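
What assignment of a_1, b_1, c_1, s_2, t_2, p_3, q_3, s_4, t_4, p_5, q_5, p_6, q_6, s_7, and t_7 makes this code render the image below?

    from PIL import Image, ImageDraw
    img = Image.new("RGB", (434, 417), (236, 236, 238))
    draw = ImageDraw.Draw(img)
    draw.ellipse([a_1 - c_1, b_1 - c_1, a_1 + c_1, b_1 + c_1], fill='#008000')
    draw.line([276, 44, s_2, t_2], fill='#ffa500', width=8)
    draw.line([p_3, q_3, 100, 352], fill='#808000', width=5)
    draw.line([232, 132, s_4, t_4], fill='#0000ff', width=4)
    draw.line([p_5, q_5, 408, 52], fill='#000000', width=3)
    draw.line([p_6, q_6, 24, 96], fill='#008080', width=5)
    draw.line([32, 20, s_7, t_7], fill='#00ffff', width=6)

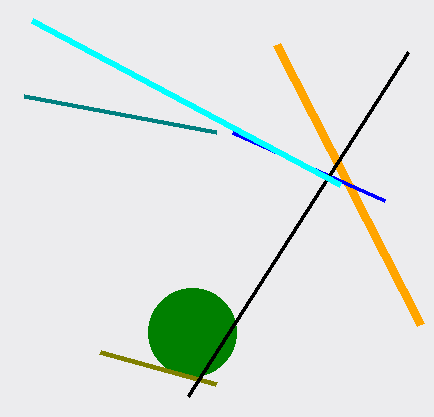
a_1 = 192; b_1 = 332; c_1 = 44; s_2 = 420; t_2 = 324; p_3 = 216; q_3 = 384; s_4 = 384; t_4 = 200; p_5 = 188; q_5 = 396; p_6 = 216; q_6 = 132; s_7 = 340; t_7 = 184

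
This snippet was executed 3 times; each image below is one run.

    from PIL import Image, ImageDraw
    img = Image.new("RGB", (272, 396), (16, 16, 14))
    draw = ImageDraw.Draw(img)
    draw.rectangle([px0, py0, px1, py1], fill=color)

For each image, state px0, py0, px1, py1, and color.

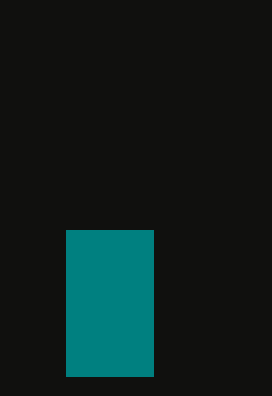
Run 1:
px0 = 66; py0 = 230; px1 = 153; py1 = 376; color = 'teal'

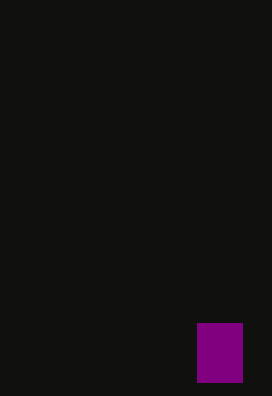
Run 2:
px0 = 197, py0 = 323, px1 = 242, py1 = 382, color = 'purple'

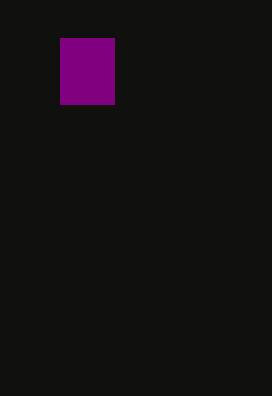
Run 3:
px0 = 60; py0 = 38; px1 = 114; py1 = 104; color = 'purple'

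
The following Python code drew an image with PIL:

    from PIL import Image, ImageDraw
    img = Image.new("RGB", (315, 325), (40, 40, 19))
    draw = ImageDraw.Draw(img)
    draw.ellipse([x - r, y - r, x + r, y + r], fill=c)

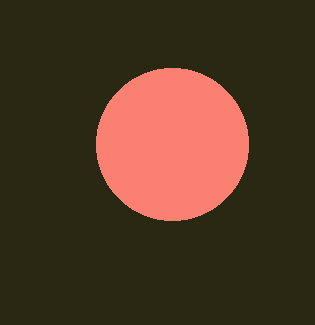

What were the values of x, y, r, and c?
x = 172; y = 144; r = 76; c = 'salmon'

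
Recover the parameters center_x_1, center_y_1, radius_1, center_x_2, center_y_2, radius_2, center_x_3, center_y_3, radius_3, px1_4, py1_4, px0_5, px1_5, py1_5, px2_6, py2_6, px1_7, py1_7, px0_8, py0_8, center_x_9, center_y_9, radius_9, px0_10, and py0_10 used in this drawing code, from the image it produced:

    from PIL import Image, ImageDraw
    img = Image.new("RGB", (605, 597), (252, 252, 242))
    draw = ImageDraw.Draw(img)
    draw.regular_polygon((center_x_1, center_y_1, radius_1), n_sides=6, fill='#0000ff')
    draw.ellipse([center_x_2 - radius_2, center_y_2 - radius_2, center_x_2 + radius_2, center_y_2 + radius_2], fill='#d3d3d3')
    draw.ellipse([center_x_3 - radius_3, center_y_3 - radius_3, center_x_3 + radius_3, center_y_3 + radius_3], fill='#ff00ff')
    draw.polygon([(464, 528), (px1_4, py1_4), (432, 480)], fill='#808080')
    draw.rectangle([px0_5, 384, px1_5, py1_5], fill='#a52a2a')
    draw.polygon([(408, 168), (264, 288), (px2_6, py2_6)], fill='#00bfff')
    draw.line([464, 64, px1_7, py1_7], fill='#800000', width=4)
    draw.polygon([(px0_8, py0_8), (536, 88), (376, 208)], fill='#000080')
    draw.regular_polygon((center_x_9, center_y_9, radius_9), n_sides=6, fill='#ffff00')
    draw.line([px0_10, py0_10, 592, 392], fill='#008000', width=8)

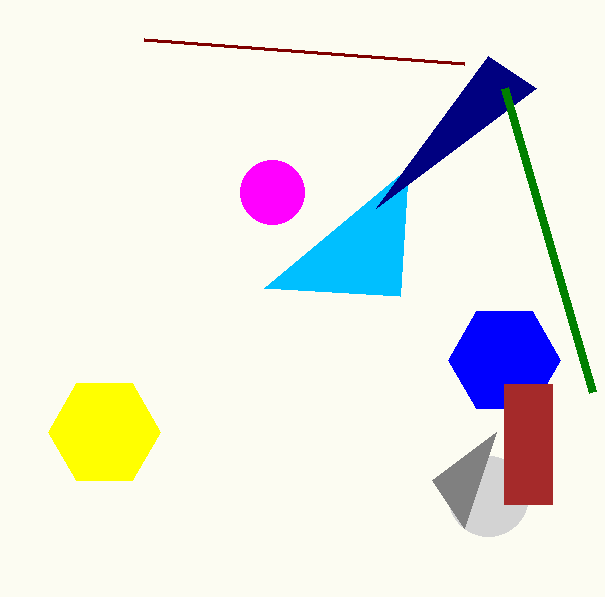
center_x_1 = 504; center_y_1 = 360; radius_1 = 56; center_x_2 = 488; center_y_2 = 496; radius_2 = 40; center_x_3 = 272; center_y_3 = 192; radius_3 = 32; px1_4 = 496; py1_4 = 432; px0_5 = 504; px1_5 = 552; py1_5 = 504; px2_6 = 400; py2_6 = 296; px1_7 = 144; py1_7 = 40; px0_8 = 488; py0_8 = 56; center_x_9 = 104; center_y_9 = 432; radius_9 = 56; px0_10 = 504; py0_10 = 88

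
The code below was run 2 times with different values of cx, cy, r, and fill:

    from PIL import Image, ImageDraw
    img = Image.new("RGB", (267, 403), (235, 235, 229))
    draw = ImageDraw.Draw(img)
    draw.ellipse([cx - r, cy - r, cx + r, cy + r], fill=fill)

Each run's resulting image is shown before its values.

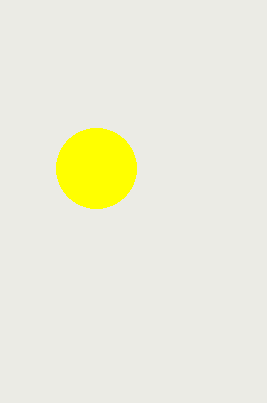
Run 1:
cx = 96, cy = 168, r = 40, fill = 'yellow'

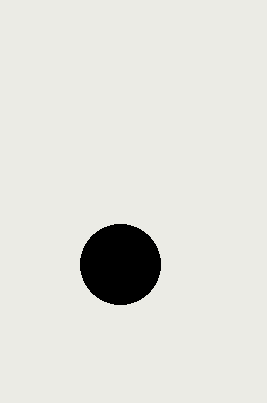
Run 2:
cx = 120, cy = 264, r = 40, fill = 'black'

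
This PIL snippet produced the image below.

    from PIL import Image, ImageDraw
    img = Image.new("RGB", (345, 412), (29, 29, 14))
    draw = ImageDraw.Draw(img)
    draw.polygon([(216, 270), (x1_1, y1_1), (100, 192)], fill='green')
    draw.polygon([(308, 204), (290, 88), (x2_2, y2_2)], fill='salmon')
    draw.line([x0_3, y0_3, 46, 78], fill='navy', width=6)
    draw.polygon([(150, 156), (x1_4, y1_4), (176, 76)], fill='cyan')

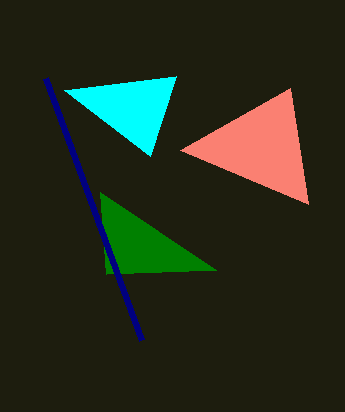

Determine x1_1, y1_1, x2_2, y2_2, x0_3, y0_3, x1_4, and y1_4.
x1_1 = 106
y1_1 = 274
x2_2 = 180
y2_2 = 150
x0_3 = 142
y0_3 = 340
x1_4 = 64
y1_4 = 90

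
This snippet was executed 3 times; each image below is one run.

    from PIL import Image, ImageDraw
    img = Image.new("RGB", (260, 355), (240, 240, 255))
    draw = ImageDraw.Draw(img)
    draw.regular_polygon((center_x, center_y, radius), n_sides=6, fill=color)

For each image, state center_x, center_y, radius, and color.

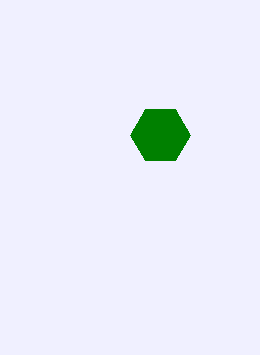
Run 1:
center_x = 160
center_y = 135
radius = 30
color = 'green'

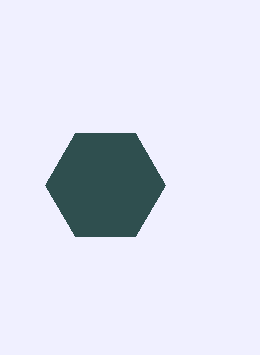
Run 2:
center_x = 105, center_y = 185, radius = 60, color = 'darkslategray'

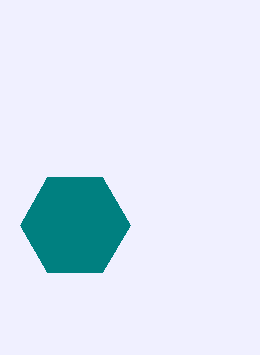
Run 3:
center_x = 75; center_y = 225; radius = 55; color = 'teal'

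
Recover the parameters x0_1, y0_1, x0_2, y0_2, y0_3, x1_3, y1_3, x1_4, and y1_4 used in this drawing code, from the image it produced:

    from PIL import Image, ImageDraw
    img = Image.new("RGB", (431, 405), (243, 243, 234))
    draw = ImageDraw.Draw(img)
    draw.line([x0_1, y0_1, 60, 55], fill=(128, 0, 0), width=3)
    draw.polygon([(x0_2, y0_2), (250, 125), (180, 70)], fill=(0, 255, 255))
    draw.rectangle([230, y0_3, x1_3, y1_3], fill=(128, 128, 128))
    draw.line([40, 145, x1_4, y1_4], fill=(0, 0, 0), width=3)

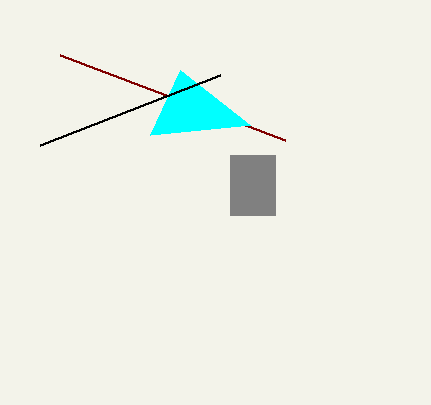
x0_1 = 285
y0_1 = 140
x0_2 = 150
y0_2 = 135
y0_3 = 155
x1_3 = 275
y1_3 = 215
x1_4 = 220
y1_4 = 75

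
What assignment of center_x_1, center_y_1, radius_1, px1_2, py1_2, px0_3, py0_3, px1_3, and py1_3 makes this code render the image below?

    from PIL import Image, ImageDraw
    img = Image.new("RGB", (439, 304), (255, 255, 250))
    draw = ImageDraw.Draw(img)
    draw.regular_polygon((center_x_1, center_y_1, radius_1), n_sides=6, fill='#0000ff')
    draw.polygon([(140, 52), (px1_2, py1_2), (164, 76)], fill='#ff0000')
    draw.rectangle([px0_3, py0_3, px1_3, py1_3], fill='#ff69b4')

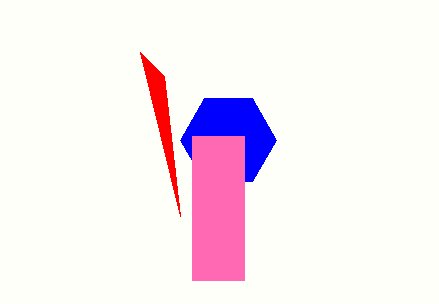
center_x_1 = 228
center_y_1 = 140
radius_1 = 48
px1_2 = 180
py1_2 = 216
px0_3 = 192
py0_3 = 136
px1_3 = 244
py1_3 = 280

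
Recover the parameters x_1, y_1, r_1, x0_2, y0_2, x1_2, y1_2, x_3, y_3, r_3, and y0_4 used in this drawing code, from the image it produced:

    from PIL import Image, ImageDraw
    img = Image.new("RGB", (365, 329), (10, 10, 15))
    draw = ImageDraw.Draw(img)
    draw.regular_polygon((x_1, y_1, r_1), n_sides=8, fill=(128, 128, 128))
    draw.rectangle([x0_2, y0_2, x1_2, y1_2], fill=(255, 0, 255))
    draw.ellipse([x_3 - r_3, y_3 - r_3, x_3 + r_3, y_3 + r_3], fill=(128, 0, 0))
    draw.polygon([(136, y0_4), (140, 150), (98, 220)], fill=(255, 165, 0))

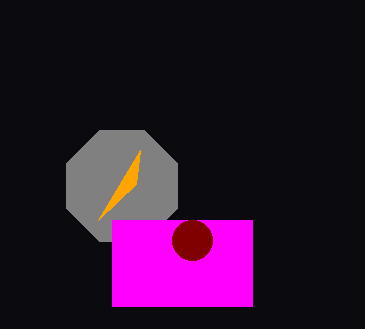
x_1 = 122, y_1 = 186, r_1 = 60, x0_2 = 112, y0_2 = 220, x1_2 = 252, y1_2 = 306, x_3 = 192, y_3 = 240, r_3 = 20, y0_4 = 184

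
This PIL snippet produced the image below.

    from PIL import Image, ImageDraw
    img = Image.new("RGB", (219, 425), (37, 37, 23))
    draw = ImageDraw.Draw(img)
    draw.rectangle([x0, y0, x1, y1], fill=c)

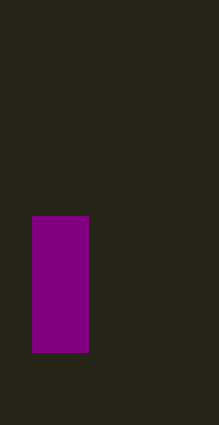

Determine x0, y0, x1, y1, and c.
x0 = 32; y0 = 216; x1 = 88; y1 = 352; c = 'purple'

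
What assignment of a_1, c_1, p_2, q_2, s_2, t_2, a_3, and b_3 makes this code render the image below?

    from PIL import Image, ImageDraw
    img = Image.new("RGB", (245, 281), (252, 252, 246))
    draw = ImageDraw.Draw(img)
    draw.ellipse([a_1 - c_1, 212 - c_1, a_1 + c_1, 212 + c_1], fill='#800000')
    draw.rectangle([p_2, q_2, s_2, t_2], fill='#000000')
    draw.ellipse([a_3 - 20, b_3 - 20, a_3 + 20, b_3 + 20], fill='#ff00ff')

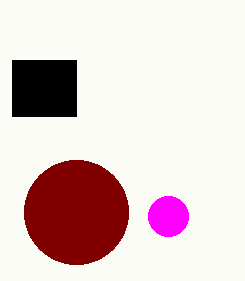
a_1 = 76; c_1 = 52; p_2 = 12; q_2 = 60; s_2 = 76; t_2 = 116; a_3 = 168; b_3 = 216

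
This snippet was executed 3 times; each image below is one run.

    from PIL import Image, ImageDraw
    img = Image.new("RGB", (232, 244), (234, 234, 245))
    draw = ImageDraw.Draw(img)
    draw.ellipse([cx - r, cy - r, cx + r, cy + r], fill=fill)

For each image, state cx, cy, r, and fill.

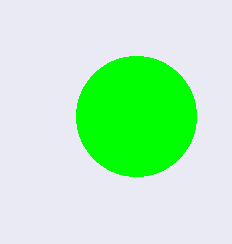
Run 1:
cx = 136, cy = 116, r = 60, fill = 'lime'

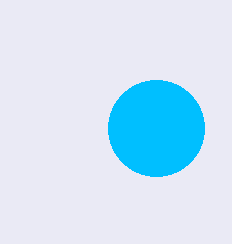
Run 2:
cx = 156
cy = 128
r = 48
fill = 'deepskyblue'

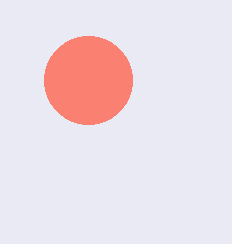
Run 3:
cx = 88; cy = 80; r = 44; fill = 'salmon'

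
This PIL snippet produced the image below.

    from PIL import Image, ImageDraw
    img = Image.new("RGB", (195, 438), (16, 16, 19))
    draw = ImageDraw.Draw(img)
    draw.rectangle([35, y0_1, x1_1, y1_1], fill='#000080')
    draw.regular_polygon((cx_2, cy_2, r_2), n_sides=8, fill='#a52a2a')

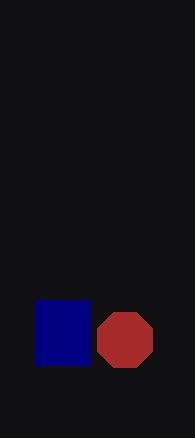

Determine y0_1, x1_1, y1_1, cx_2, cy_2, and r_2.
y0_1 = 300, x1_1 = 90, y1_1 = 365, cx_2 = 125, cy_2 = 340, r_2 = 30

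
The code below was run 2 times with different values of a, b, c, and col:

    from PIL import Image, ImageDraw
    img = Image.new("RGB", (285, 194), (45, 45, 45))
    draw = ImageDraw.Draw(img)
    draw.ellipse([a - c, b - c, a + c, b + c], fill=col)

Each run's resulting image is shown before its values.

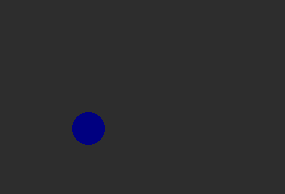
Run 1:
a = 88, b = 128, c = 16, col = 'navy'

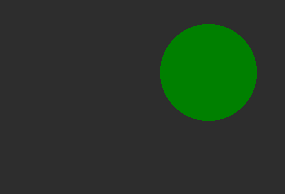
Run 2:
a = 208
b = 72
c = 48
col = 'green'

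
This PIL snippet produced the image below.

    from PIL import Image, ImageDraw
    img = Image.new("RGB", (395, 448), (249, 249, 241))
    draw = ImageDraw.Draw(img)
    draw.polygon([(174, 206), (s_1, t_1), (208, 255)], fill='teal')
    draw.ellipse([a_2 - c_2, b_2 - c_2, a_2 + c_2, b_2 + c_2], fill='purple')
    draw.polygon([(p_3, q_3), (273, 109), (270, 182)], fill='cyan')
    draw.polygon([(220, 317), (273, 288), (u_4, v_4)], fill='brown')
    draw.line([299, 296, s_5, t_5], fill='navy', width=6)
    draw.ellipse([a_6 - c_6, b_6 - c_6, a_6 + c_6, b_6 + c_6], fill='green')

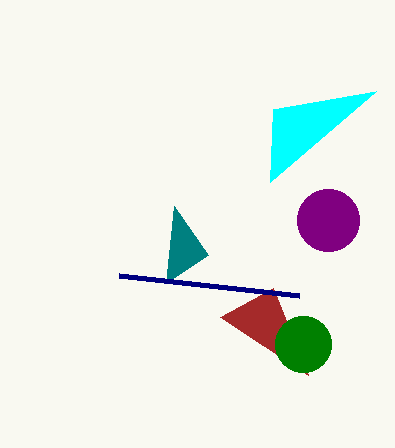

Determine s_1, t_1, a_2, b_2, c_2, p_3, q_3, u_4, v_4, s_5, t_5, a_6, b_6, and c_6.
s_1 = 166
t_1 = 283
a_2 = 328
b_2 = 220
c_2 = 31
p_3 = 376
q_3 = 91
u_4 = 308
v_4 = 375
s_5 = 119
t_5 = 276
a_6 = 303
b_6 = 344
c_6 = 28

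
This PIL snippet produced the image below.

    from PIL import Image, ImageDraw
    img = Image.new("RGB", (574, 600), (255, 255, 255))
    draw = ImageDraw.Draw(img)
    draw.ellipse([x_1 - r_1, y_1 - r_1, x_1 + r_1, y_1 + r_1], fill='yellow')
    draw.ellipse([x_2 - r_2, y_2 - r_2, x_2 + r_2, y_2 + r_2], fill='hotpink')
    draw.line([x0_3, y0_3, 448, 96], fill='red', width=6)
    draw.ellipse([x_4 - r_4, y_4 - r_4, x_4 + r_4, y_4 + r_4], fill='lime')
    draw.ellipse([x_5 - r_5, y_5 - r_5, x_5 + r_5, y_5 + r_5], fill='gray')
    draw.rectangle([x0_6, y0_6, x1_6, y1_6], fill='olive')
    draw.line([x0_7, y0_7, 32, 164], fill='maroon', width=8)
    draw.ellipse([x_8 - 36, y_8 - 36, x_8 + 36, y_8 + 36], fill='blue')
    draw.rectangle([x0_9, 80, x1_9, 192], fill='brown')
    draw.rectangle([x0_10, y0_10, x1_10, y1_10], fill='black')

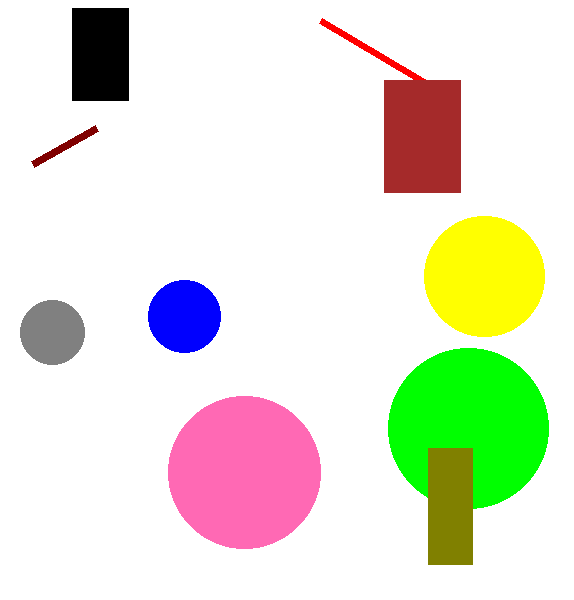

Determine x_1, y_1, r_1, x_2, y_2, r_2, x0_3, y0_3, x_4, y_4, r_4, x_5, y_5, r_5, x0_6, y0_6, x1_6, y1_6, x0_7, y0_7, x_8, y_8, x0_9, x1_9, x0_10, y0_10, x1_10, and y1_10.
x_1 = 484; y_1 = 276; r_1 = 60; x_2 = 244; y_2 = 472; r_2 = 76; x0_3 = 320; y0_3 = 20; x_4 = 468; y_4 = 428; r_4 = 80; x_5 = 52; y_5 = 332; r_5 = 32; x0_6 = 428; y0_6 = 448; x1_6 = 472; y1_6 = 564; x0_7 = 96; y0_7 = 128; x_8 = 184; y_8 = 316; x0_9 = 384; x1_9 = 460; x0_10 = 72; y0_10 = 8; x1_10 = 128; y1_10 = 100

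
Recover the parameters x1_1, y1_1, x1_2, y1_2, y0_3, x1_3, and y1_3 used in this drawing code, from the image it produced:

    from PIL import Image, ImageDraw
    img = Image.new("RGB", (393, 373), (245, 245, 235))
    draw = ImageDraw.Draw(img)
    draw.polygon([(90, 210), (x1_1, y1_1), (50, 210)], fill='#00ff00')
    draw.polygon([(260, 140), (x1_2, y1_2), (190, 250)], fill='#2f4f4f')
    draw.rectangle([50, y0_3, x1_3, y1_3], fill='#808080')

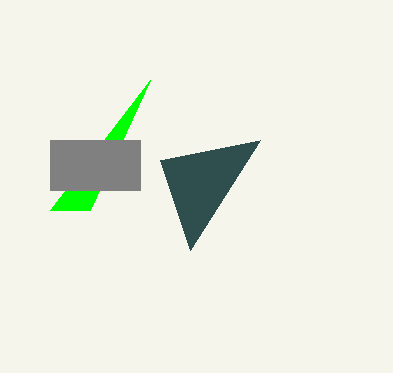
x1_1 = 150; y1_1 = 80; x1_2 = 160; y1_2 = 160; y0_3 = 140; x1_3 = 140; y1_3 = 190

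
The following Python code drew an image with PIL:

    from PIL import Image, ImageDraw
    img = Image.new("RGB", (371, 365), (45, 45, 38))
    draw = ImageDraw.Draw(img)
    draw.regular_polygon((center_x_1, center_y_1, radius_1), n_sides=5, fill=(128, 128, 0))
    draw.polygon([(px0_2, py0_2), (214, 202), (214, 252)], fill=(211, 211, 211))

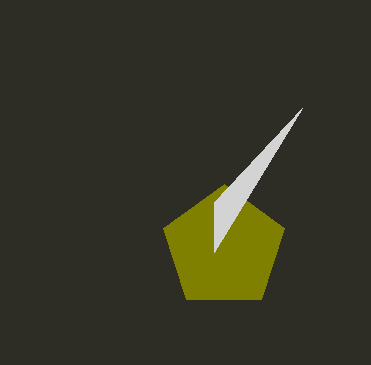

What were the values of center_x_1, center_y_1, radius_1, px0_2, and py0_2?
center_x_1 = 224, center_y_1 = 248, radius_1 = 64, px0_2 = 302, py0_2 = 108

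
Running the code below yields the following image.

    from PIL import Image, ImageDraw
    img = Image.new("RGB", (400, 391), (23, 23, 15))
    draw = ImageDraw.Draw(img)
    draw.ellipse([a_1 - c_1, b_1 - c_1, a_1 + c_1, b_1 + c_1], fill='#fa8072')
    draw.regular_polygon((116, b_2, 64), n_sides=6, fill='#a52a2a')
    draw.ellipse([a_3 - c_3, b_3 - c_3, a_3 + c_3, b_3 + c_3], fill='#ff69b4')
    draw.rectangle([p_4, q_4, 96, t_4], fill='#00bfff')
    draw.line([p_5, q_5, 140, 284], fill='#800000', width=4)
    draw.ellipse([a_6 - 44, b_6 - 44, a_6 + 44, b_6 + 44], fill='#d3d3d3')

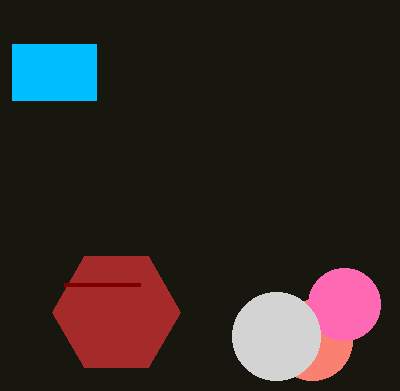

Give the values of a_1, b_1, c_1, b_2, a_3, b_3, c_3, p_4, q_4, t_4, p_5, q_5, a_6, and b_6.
a_1 = 312, b_1 = 340, c_1 = 40, b_2 = 312, a_3 = 344, b_3 = 304, c_3 = 36, p_4 = 12, q_4 = 44, t_4 = 100, p_5 = 64, q_5 = 284, a_6 = 276, b_6 = 336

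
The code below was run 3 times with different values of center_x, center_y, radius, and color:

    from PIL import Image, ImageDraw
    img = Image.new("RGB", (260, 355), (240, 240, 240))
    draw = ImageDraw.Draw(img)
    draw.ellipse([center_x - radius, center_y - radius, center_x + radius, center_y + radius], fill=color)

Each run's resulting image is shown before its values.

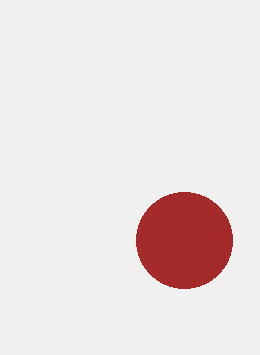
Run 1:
center_x = 184
center_y = 240
radius = 48
color = 'brown'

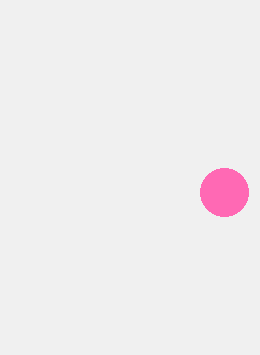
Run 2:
center_x = 224, center_y = 192, radius = 24, color = 'hotpink'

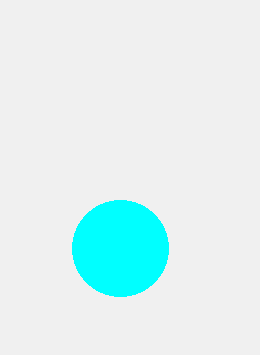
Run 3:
center_x = 120, center_y = 248, radius = 48, color = 'cyan'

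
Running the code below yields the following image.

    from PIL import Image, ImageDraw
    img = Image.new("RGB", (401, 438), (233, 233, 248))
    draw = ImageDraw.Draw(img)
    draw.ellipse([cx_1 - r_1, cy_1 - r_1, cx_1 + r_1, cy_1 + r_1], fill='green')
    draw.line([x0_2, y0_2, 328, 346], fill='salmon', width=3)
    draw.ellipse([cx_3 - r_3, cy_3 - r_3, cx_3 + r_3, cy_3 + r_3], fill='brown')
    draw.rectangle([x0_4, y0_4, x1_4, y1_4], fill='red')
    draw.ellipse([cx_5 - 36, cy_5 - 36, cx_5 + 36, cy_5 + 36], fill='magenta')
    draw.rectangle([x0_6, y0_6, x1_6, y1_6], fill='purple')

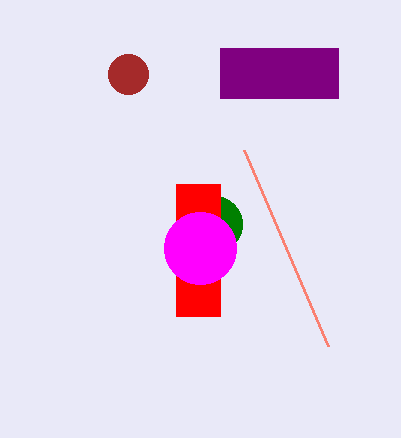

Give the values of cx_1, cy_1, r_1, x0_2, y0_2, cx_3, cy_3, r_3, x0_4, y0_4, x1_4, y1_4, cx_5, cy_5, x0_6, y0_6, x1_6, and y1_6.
cx_1 = 214
cy_1 = 224
r_1 = 28
x0_2 = 244
y0_2 = 150
cx_3 = 128
cy_3 = 74
r_3 = 20
x0_4 = 176
y0_4 = 184
x1_4 = 220
y1_4 = 316
cx_5 = 200
cy_5 = 248
x0_6 = 220
y0_6 = 48
x1_6 = 338
y1_6 = 98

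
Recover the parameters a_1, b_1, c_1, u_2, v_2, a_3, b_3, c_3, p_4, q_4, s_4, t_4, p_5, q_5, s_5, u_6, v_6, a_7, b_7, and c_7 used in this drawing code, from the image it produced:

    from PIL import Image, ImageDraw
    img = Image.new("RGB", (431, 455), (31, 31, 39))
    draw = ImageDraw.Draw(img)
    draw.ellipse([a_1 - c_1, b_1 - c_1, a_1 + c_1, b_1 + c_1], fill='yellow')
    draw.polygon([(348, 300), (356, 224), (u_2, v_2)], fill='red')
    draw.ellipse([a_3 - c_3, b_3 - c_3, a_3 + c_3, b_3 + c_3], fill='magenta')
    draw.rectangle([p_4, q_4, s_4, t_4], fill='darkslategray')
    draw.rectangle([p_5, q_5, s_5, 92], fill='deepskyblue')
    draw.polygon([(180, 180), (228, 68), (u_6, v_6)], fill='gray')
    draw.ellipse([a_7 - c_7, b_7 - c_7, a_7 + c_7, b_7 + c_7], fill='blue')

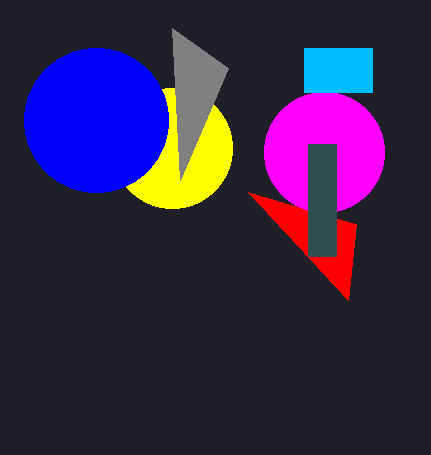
a_1 = 172
b_1 = 148
c_1 = 60
u_2 = 248
v_2 = 192
a_3 = 324
b_3 = 152
c_3 = 60
p_4 = 308
q_4 = 144
s_4 = 336
t_4 = 256
p_5 = 304
q_5 = 48
s_5 = 372
u_6 = 172
v_6 = 28
a_7 = 96
b_7 = 120
c_7 = 72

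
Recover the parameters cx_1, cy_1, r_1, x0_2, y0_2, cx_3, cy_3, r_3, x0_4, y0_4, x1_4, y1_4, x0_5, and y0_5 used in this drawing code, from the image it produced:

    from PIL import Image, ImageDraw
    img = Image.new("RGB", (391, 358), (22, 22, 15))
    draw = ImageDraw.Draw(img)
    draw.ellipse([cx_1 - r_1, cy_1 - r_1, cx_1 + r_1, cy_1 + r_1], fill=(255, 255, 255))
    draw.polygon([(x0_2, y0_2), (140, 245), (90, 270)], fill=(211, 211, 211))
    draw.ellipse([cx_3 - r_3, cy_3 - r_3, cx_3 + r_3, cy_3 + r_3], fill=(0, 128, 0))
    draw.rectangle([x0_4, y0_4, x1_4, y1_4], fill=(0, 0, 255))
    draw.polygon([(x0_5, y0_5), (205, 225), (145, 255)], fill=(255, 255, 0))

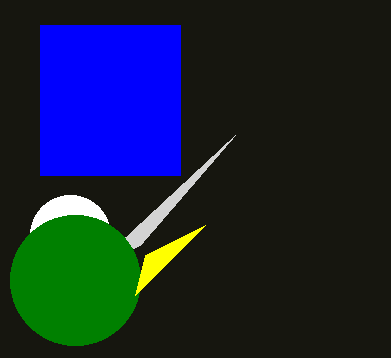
cx_1 = 70, cy_1 = 235, r_1 = 40, x0_2 = 235, y0_2 = 135, cx_3 = 75, cy_3 = 280, r_3 = 65, x0_4 = 40, y0_4 = 25, x1_4 = 180, y1_4 = 175, x0_5 = 135, y0_5 = 295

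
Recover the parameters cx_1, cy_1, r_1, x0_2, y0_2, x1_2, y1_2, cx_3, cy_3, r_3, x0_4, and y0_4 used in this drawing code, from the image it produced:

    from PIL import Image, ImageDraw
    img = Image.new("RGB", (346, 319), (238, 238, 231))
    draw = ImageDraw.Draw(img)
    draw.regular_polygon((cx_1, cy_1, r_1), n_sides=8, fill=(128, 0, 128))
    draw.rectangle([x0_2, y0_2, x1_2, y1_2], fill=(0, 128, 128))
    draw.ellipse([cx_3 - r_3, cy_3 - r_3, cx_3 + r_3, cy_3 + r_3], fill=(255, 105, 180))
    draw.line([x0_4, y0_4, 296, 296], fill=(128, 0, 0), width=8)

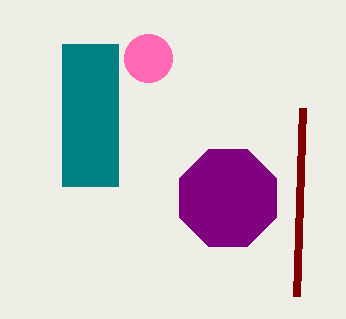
cx_1 = 228; cy_1 = 198; r_1 = 52; x0_2 = 62; y0_2 = 44; x1_2 = 118; y1_2 = 186; cx_3 = 148; cy_3 = 58; r_3 = 24; x0_4 = 302; y0_4 = 108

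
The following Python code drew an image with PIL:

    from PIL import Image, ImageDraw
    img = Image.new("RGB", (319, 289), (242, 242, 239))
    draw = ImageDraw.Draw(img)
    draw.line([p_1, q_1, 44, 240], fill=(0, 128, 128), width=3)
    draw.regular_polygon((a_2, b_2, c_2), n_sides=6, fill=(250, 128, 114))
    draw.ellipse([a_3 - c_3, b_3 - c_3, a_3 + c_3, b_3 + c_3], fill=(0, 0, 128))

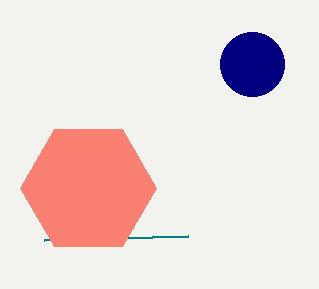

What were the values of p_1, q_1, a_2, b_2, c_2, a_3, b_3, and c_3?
p_1 = 188, q_1 = 236, a_2 = 88, b_2 = 188, c_2 = 68, a_3 = 252, b_3 = 64, c_3 = 32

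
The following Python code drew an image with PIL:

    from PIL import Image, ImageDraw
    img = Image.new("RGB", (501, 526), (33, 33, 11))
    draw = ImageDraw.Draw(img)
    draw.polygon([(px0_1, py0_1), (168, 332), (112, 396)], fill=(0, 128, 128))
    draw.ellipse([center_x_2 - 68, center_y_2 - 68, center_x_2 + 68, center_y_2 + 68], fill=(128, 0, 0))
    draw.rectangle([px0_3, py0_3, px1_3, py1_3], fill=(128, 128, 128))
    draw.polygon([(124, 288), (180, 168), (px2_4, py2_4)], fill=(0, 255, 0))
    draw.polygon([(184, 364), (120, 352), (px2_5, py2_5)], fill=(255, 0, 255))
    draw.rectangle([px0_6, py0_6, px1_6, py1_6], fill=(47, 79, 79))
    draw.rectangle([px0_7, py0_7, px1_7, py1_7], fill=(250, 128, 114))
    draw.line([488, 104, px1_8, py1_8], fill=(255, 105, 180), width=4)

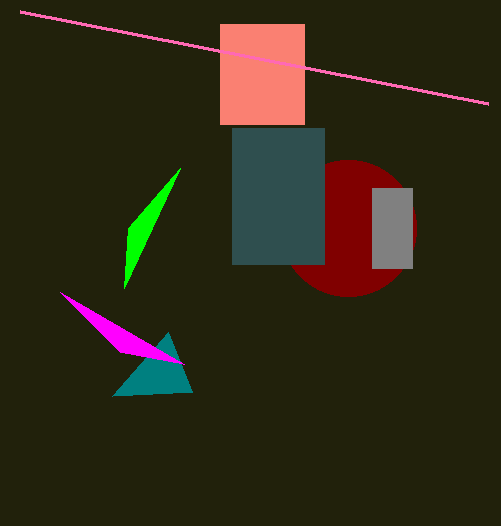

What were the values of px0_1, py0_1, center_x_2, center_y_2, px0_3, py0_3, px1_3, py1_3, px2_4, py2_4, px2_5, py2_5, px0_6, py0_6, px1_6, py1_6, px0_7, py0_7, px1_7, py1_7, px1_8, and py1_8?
px0_1 = 192
py0_1 = 392
center_x_2 = 348
center_y_2 = 228
px0_3 = 372
py0_3 = 188
px1_3 = 412
py1_3 = 268
px2_4 = 128
py2_4 = 228
px2_5 = 60
py2_5 = 292
px0_6 = 232
py0_6 = 128
px1_6 = 324
py1_6 = 264
px0_7 = 220
py0_7 = 24
px1_7 = 304
py1_7 = 124
px1_8 = 20
py1_8 = 12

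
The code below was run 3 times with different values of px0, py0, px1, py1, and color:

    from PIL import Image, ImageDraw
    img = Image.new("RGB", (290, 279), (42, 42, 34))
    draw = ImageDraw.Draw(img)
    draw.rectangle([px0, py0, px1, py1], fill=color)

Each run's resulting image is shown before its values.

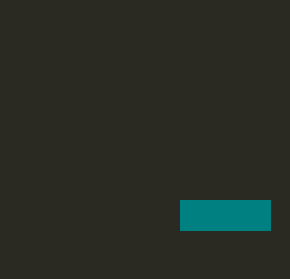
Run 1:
px0 = 180, py0 = 200, px1 = 270, py1 = 230, color = 'teal'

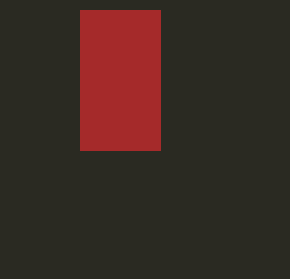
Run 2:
px0 = 80
py0 = 10
px1 = 160
py1 = 150
color = 'brown'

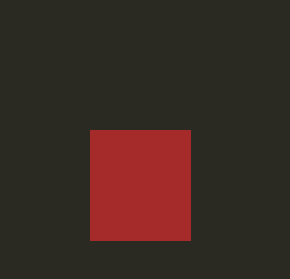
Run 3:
px0 = 90
py0 = 130
px1 = 190
py1 = 240
color = 'brown'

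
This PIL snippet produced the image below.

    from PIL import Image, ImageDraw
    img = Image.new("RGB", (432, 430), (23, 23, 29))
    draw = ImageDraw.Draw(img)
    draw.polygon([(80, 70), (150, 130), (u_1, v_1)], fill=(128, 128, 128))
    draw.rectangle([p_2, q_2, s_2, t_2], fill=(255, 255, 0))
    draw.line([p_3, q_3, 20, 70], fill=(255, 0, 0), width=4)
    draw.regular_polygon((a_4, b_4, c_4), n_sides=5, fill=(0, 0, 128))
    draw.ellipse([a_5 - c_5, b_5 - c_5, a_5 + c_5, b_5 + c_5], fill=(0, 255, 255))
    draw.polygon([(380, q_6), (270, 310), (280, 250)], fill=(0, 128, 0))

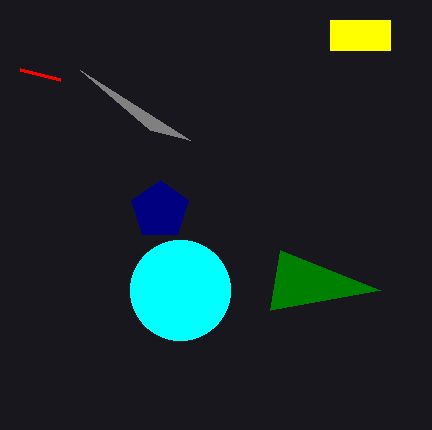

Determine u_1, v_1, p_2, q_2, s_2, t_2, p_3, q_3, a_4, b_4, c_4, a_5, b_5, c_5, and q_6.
u_1 = 190; v_1 = 140; p_2 = 330; q_2 = 20; s_2 = 390; t_2 = 50; p_3 = 60; q_3 = 80; a_4 = 160; b_4 = 210; c_4 = 30; a_5 = 180; b_5 = 290; c_5 = 50; q_6 = 290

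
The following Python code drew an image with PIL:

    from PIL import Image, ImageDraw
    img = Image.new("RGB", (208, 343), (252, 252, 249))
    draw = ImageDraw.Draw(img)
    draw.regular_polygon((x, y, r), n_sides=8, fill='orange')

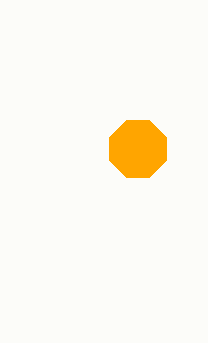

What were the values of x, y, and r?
x = 138, y = 149, r = 31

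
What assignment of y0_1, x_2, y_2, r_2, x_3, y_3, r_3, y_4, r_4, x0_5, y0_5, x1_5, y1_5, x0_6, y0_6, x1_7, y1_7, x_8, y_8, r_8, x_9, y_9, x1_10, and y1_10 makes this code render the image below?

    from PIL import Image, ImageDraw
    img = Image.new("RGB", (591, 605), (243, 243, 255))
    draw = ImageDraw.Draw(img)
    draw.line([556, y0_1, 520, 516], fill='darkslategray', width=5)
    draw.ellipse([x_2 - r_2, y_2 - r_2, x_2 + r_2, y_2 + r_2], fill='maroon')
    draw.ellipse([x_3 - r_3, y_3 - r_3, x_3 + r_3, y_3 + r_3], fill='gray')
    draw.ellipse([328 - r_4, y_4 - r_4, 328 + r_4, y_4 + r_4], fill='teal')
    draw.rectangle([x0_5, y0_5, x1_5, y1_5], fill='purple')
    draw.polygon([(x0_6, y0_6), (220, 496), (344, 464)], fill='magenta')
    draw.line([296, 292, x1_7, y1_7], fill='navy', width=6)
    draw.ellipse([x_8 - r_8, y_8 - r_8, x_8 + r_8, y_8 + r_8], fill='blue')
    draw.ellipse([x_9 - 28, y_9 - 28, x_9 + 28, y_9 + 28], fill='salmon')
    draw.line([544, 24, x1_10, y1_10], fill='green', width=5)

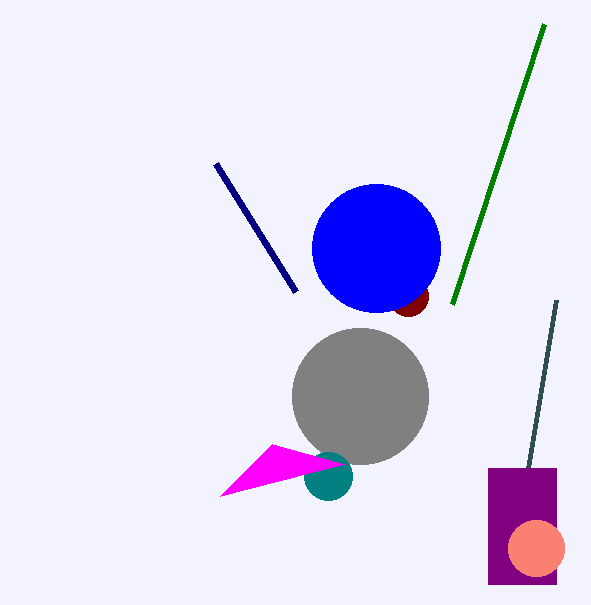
y0_1 = 300, x_2 = 408, y_2 = 296, r_2 = 20, x_3 = 360, y_3 = 396, r_3 = 68, y_4 = 476, r_4 = 24, x0_5 = 488, y0_5 = 468, x1_5 = 556, y1_5 = 584, x0_6 = 272, y0_6 = 444, x1_7 = 216, y1_7 = 164, x_8 = 376, y_8 = 248, r_8 = 64, x_9 = 536, y_9 = 548, x1_10 = 452, y1_10 = 304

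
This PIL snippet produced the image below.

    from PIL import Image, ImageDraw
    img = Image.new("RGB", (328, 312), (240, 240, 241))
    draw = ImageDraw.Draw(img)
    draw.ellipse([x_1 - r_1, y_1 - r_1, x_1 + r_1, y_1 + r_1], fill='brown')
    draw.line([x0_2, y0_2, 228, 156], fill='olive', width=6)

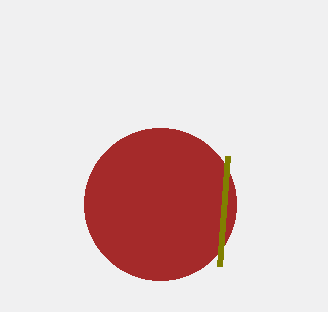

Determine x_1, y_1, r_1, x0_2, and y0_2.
x_1 = 160; y_1 = 204; r_1 = 76; x0_2 = 220; y0_2 = 266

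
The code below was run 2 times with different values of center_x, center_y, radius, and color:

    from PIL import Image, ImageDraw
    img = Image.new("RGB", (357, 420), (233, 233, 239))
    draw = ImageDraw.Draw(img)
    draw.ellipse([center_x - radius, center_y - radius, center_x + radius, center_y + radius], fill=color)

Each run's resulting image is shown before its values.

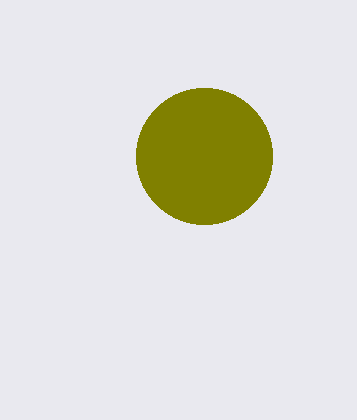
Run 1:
center_x = 204
center_y = 156
radius = 68
color = 'olive'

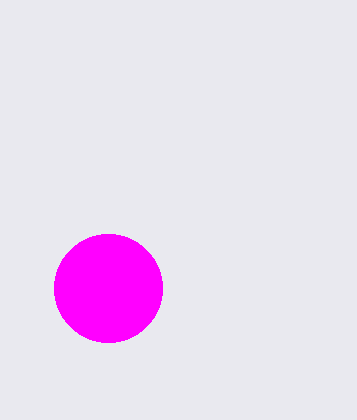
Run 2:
center_x = 108
center_y = 288
radius = 54
color = 'magenta'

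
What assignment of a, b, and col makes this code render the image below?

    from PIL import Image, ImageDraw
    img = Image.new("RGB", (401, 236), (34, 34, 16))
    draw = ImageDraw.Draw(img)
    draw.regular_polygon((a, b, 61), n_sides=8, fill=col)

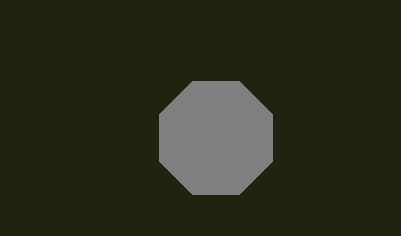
a = 216
b = 138
col = 'gray'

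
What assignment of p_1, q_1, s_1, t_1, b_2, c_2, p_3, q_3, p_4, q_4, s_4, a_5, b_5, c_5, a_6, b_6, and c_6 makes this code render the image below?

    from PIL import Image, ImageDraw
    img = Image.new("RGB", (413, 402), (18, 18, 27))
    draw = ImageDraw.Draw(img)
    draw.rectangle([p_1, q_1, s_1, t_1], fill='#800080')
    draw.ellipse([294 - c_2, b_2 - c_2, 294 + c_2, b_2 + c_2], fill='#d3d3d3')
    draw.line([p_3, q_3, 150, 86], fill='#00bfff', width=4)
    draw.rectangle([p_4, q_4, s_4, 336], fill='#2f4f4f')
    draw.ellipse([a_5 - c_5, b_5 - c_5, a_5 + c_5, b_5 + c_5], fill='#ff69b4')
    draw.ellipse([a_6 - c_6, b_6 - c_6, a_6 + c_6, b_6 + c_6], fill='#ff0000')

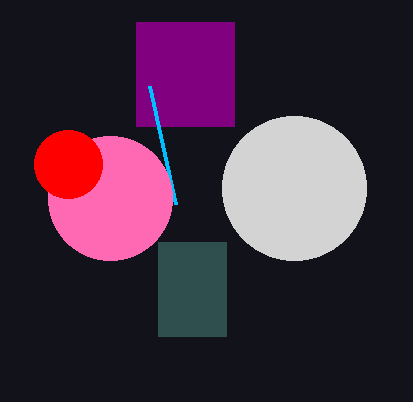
p_1 = 136, q_1 = 22, s_1 = 234, t_1 = 126, b_2 = 188, c_2 = 72, p_3 = 176, q_3 = 204, p_4 = 158, q_4 = 242, s_4 = 226, a_5 = 110, b_5 = 198, c_5 = 62, a_6 = 68, b_6 = 164, c_6 = 34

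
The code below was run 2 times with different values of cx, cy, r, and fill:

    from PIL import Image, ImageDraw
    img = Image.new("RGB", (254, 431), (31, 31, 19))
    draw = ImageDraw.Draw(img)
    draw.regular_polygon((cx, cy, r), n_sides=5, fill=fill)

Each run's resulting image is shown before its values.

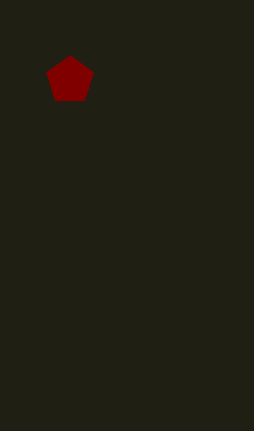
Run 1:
cx = 70
cy = 80
r = 25
fill = 'maroon'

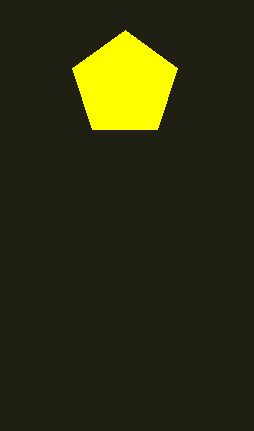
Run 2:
cx = 125
cy = 85
r = 55
fill = 'yellow'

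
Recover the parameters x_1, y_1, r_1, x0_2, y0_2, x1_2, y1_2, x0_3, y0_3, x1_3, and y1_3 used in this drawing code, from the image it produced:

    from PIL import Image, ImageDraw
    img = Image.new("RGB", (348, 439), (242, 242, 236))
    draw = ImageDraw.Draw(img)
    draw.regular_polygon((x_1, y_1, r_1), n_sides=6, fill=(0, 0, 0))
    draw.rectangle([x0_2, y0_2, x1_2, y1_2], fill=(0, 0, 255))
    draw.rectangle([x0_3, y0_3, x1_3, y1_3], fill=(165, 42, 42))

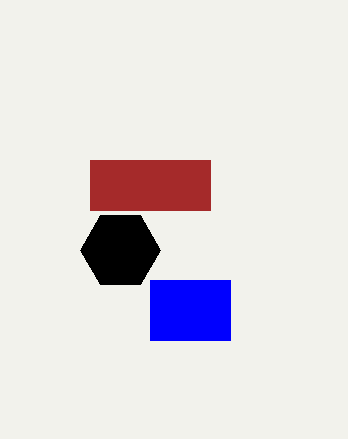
x_1 = 120; y_1 = 250; r_1 = 40; x0_2 = 150; y0_2 = 280; x1_2 = 230; y1_2 = 340; x0_3 = 90; y0_3 = 160; x1_3 = 210; y1_3 = 210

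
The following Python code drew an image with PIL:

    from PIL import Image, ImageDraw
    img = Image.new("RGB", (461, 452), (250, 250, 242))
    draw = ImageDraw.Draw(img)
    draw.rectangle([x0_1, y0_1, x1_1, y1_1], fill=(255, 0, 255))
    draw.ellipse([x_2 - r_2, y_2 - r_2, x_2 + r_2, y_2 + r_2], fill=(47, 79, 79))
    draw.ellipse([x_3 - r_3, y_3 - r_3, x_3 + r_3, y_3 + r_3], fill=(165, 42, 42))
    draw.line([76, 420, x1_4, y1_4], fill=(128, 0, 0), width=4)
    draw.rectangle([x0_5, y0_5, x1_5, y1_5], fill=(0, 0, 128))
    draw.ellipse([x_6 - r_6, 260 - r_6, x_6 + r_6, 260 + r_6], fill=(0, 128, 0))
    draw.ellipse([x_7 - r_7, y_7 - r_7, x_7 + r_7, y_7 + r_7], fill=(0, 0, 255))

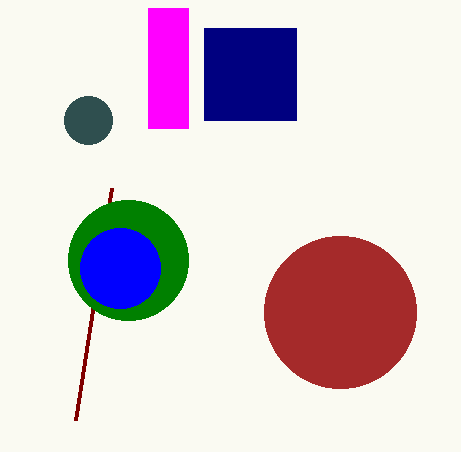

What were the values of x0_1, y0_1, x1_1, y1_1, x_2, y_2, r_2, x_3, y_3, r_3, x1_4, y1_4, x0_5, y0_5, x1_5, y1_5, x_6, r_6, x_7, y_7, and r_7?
x0_1 = 148; y0_1 = 8; x1_1 = 188; y1_1 = 128; x_2 = 88; y_2 = 120; r_2 = 24; x_3 = 340; y_3 = 312; r_3 = 76; x1_4 = 112; y1_4 = 188; x0_5 = 204; y0_5 = 28; x1_5 = 296; y1_5 = 120; x_6 = 128; r_6 = 60; x_7 = 120; y_7 = 268; r_7 = 40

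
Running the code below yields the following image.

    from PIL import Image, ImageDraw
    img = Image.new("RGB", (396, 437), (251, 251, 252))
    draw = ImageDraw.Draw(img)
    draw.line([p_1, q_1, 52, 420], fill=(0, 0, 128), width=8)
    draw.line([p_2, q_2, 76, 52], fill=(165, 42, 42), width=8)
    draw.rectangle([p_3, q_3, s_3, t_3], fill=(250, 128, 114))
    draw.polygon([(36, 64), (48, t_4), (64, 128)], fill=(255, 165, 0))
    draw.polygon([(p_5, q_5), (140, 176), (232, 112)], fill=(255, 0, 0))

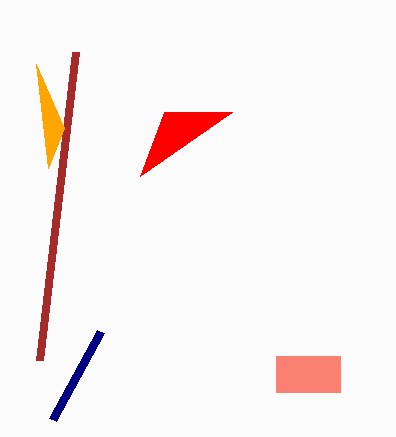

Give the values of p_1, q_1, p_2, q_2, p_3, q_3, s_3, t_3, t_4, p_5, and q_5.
p_1 = 100; q_1 = 332; p_2 = 40; q_2 = 360; p_3 = 276; q_3 = 356; s_3 = 340; t_3 = 392; t_4 = 168; p_5 = 164; q_5 = 112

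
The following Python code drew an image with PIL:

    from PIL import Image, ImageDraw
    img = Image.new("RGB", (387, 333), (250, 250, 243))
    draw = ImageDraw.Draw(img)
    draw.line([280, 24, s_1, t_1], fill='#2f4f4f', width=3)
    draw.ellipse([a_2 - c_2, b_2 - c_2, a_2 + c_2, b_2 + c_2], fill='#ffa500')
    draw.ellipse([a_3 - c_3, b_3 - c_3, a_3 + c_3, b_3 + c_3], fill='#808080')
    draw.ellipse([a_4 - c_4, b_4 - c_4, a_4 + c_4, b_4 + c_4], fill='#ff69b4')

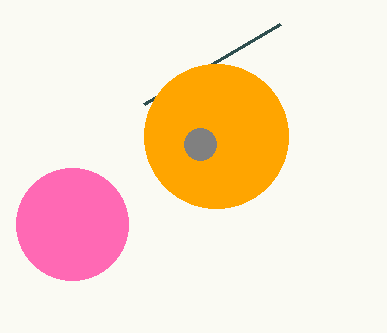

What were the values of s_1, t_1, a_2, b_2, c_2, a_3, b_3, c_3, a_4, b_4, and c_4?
s_1 = 144
t_1 = 104
a_2 = 216
b_2 = 136
c_2 = 72
a_3 = 200
b_3 = 144
c_3 = 16
a_4 = 72
b_4 = 224
c_4 = 56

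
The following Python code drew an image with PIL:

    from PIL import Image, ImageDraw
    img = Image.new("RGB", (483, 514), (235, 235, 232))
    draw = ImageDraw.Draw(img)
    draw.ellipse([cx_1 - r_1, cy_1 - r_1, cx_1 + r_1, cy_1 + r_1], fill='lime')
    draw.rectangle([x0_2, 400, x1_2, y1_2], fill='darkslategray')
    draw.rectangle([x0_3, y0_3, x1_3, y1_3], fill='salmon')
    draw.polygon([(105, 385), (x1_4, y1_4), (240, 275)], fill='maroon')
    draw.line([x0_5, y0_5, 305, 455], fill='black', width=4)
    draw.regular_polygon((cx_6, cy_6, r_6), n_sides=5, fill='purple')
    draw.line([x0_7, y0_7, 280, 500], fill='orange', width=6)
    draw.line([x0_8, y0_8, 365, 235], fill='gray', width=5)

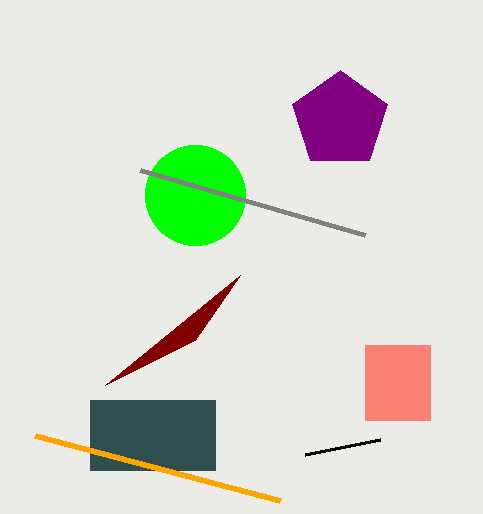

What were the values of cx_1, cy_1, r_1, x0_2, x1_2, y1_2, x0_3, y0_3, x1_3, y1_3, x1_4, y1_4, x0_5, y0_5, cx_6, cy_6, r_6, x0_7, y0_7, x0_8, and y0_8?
cx_1 = 195, cy_1 = 195, r_1 = 50, x0_2 = 90, x1_2 = 215, y1_2 = 470, x0_3 = 365, y0_3 = 345, x1_3 = 430, y1_3 = 420, x1_4 = 195, y1_4 = 340, x0_5 = 380, y0_5 = 440, cx_6 = 340, cy_6 = 120, r_6 = 50, x0_7 = 35, y0_7 = 435, x0_8 = 140, y0_8 = 170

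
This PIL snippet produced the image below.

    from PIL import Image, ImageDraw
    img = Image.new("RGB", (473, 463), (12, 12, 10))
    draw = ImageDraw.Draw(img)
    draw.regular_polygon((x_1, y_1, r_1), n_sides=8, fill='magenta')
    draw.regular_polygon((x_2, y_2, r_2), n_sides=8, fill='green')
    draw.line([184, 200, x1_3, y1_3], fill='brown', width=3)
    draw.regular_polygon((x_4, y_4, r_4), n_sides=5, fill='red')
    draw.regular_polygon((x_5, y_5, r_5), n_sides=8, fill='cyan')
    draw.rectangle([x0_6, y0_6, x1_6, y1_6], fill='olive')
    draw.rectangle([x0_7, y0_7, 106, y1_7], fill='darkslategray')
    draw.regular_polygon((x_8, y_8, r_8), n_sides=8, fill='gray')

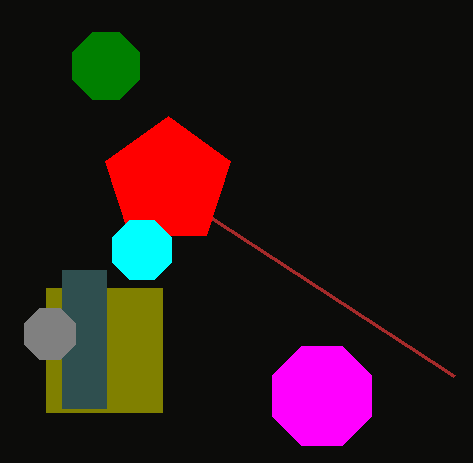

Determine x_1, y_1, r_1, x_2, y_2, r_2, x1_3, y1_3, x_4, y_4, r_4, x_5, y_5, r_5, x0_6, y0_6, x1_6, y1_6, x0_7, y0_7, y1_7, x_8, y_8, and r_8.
x_1 = 322; y_1 = 396; r_1 = 54; x_2 = 106; y_2 = 66; r_2 = 36; x1_3 = 454; y1_3 = 376; x_4 = 168; y_4 = 182; r_4 = 66; x_5 = 142; y_5 = 250; r_5 = 32; x0_6 = 46; y0_6 = 288; x1_6 = 162; y1_6 = 412; x0_7 = 62; y0_7 = 270; y1_7 = 408; x_8 = 50; y_8 = 334; r_8 = 28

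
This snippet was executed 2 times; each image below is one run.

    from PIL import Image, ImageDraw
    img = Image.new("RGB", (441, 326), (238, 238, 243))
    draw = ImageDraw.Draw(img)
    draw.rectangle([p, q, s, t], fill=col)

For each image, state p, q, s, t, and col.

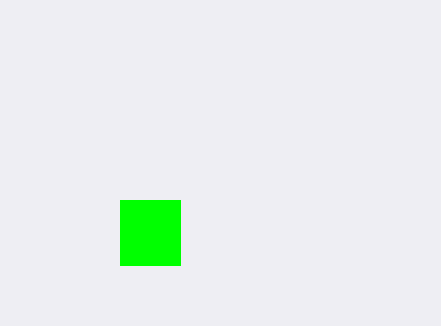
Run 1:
p = 120, q = 200, s = 180, t = 265, col = 'lime'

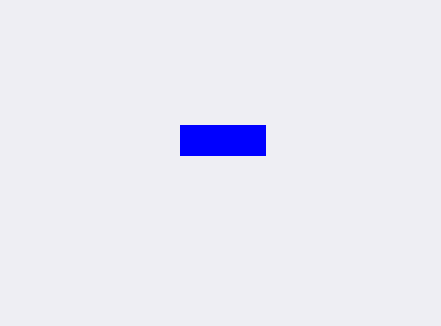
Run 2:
p = 180; q = 125; s = 265; t = 155; col = 'blue'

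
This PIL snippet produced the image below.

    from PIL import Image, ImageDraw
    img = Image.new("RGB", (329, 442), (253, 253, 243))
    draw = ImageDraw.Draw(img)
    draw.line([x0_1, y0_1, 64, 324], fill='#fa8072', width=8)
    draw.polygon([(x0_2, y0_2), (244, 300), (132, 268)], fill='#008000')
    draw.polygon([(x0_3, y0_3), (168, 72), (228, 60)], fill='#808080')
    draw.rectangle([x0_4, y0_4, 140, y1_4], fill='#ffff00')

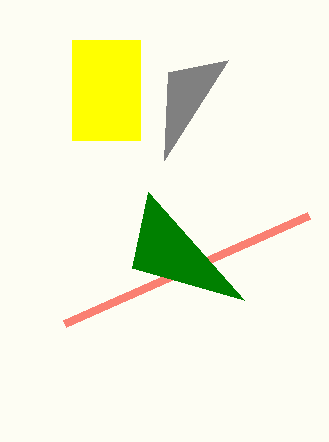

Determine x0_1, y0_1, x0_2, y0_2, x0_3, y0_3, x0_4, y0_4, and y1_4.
x0_1 = 308; y0_1 = 216; x0_2 = 148; y0_2 = 192; x0_3 = 164; y0_3 = 160; x0_4 = 72; y0_4 = 40; y1_4 = 140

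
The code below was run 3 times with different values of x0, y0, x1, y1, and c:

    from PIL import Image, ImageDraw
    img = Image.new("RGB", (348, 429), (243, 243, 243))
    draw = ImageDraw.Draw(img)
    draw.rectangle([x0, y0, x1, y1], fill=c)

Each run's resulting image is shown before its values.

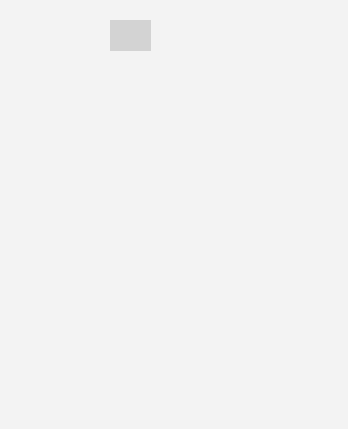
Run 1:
x0 = 110, y0 = 20, x1 = 150, y1 = 50, c = 'lightgray'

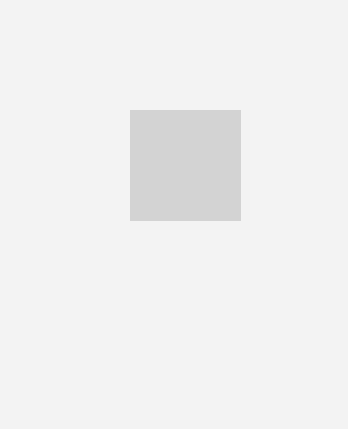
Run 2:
x0 = 130; y0 = 110; x1 = 240; y1 = 220; c = 'lightgray'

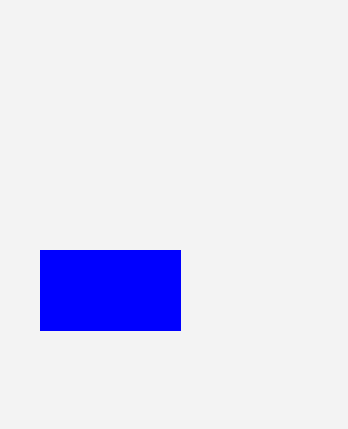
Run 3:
x0 = 40; y0 = 250; x1 = 180; y1 = 330; c = 'blue'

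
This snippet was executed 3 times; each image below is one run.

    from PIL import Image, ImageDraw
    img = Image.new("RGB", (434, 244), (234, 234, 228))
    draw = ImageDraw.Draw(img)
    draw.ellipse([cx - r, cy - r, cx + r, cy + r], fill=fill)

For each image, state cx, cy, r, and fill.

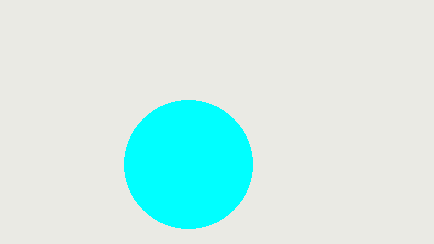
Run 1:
cx = 188
cy = 164
r = 64
fill = 'cyan'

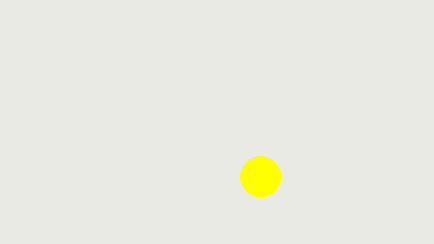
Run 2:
cx = 260; cy = 176; r = 20; fill = 'yellow'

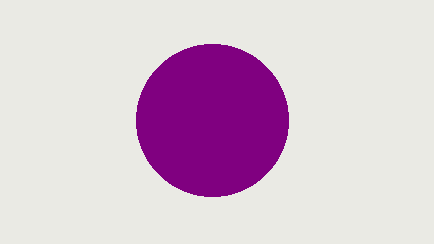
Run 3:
cx = 212; cy = 120; r = 76; fill = 'purple'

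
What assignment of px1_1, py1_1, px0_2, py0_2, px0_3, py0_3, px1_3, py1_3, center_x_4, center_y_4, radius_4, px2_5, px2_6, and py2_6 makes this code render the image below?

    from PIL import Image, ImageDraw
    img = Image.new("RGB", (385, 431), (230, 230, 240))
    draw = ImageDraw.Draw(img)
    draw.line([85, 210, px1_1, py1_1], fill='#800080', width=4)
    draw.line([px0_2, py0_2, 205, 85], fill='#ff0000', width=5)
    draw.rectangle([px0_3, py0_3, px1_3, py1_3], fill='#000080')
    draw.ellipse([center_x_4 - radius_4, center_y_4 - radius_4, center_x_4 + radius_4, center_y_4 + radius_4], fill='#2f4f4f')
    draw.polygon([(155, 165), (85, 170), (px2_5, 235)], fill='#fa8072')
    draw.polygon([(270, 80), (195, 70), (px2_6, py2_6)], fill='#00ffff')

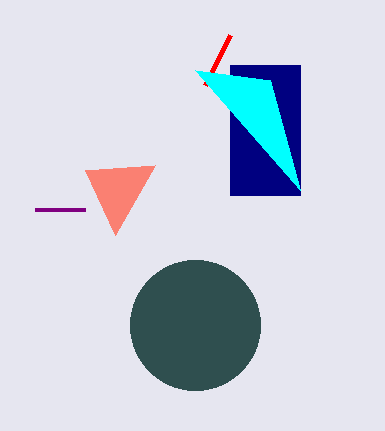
px1_1 = 35
py1_1 = 210
px0_2 = 230
py0_2 = 35
px0_3 = 230
py0_3 = 65
px1_3 = 300
py1_3 = 195
center_x_4 = 195
center_y_4 = 325
radius_4 = 65
px2_5 = 115
px2_6 = 300
py2_6 = 190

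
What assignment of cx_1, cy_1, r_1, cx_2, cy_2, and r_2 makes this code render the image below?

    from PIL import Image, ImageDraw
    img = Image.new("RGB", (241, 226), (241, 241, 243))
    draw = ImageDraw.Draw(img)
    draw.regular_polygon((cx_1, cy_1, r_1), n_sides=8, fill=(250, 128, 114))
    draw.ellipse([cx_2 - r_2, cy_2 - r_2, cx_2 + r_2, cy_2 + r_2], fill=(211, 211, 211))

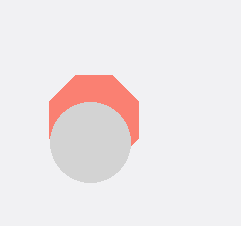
cx_1 = 94; cy_1 = 120; r_1 = 48; cx_2 = 90; cy_2 = 142; r_2 = 40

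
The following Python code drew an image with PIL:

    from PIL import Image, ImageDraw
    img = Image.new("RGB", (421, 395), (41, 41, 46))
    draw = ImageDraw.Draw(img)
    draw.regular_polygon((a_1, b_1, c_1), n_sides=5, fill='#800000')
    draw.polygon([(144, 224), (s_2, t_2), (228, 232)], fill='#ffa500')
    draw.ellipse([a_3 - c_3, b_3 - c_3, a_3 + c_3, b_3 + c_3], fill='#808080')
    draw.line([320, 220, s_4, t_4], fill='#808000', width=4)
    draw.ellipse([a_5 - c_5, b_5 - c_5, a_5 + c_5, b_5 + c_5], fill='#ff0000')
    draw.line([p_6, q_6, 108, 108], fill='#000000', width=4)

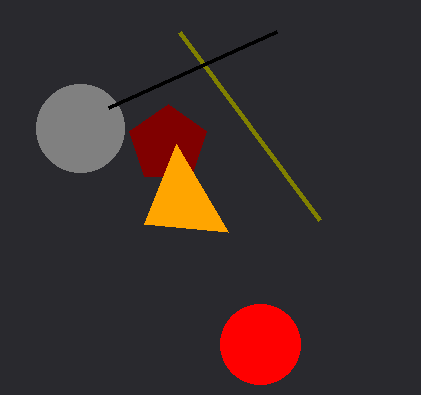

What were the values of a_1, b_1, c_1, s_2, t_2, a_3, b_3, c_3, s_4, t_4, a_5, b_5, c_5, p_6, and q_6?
a_1 = 168; b_1 = 144; c_1 = 40; s_2 = 176; t_2 = 144; a_3 = 80; b_3 = 128; c_3 = 44; s_4 = 180; t_4 = 32; a_5 = 260; b_5 = 344; c_5 = 40; p_6 = 276; q_6 = 32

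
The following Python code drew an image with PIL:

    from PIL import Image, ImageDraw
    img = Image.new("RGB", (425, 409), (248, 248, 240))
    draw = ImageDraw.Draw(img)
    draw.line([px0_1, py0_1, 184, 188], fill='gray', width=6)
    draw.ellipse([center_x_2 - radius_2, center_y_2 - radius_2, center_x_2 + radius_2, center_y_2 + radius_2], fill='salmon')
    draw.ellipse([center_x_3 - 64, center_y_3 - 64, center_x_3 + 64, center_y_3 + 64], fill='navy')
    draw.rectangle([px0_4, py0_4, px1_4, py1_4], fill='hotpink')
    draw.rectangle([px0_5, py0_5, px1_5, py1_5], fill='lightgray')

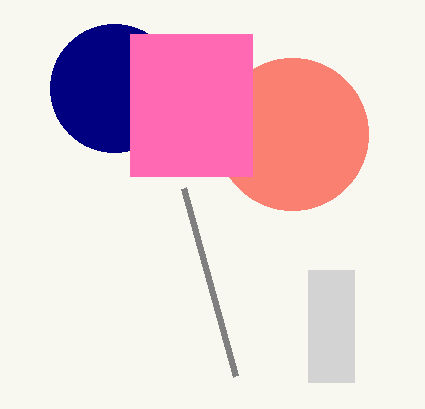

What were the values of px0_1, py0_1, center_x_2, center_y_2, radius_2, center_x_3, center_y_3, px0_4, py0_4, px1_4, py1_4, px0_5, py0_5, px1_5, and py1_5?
px0_1 = 236, py0_1 = 376, center_x_2 = 292, center_y_2 = 134, radius_2 = 76, center_x_3 = 114, center_y_3 = 88, px0_4 = 130, py0_4 = 34, px1_4 = 252, py1_4 = 176, px0_5 = 308, py0_5 = 270, px1_5 = 354, py1_5 = 382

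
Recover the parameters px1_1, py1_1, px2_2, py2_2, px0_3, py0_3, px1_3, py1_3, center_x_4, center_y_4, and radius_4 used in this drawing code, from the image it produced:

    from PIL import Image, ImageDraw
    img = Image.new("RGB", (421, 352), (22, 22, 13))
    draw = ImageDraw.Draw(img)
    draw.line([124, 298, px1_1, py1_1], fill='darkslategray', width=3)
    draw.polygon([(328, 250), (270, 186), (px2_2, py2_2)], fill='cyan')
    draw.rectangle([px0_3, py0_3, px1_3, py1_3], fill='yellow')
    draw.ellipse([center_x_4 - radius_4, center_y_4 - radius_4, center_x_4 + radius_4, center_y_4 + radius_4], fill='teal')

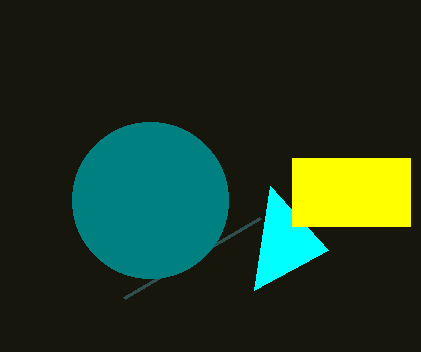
px1_1 = 260, py1_1 = 218, px2_2 = 254, py2_2 = 290, px0_3 = 292, py0_3 = 158, px1_3 = 410, py1_3 = 226, center_x_4 = 150, center_y_4 = 200, radius_4 = 78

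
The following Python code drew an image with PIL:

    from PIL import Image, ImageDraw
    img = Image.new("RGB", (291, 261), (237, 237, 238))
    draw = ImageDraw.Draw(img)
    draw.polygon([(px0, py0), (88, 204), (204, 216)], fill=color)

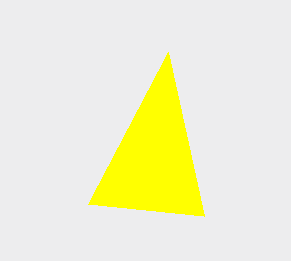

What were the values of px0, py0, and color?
px0 = 168
py0 = 52
color = 'yellow'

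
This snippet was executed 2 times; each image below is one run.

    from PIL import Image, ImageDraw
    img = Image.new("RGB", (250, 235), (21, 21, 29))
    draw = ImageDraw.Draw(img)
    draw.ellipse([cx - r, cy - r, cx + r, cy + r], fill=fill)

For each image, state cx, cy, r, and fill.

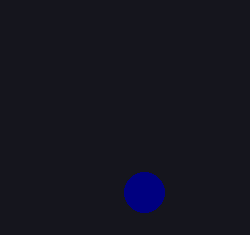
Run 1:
cx = 144
cy = 192
r = 20
fill = 'navy'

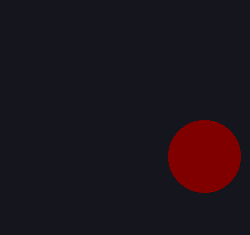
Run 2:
cx = 204; cy = 156; r = 36; fill = 'maroon'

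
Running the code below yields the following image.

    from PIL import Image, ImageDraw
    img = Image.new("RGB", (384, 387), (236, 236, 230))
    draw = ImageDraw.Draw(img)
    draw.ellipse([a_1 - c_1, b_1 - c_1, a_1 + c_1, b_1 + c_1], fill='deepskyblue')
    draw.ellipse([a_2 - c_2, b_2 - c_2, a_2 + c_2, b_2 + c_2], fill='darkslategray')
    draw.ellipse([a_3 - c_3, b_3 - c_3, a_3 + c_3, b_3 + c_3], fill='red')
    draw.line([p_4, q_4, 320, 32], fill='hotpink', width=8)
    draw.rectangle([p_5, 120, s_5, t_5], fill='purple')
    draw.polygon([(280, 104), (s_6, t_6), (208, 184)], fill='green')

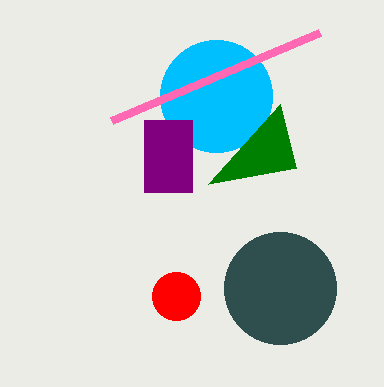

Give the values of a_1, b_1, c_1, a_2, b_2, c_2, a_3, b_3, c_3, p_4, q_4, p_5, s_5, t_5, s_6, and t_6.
a_1 = 216
b_1 = 96
c_1 = 56
a_2 = 280
b_2 = 288
c_2 = 56
a_3 = 176
b_3 = 296
c_3 = 24
p_4 = 112
q_4 = 120
p_5 = 144
s_5 = 192
t_5 = 192
s_6 = 296
t_6 = 168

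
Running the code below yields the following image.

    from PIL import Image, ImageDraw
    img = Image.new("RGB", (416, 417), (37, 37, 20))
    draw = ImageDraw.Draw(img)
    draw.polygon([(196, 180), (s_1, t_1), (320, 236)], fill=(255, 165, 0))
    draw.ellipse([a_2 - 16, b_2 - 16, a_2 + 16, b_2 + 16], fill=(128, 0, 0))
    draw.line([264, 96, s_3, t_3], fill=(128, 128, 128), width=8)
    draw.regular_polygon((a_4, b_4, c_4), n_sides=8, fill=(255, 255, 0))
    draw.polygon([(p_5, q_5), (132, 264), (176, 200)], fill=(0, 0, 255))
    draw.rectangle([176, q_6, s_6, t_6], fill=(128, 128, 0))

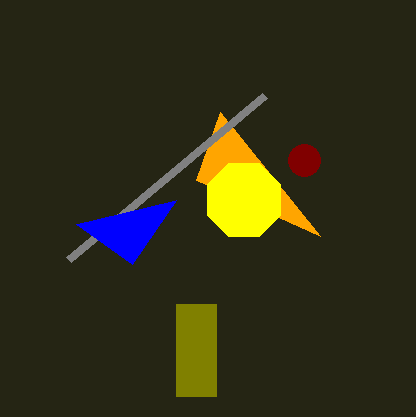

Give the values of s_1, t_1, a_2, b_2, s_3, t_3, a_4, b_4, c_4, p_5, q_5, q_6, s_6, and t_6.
s_1 = 220; t_1 = 112; a_2 = 304; b_2 = 160; s_3 = 68; t_3 = 260; a_4 = 244; b_4 = 200; c_4 = 40; p_5 = 76; q_5 = 224; q_6 = 304; s_6 = 216; t_6 = 396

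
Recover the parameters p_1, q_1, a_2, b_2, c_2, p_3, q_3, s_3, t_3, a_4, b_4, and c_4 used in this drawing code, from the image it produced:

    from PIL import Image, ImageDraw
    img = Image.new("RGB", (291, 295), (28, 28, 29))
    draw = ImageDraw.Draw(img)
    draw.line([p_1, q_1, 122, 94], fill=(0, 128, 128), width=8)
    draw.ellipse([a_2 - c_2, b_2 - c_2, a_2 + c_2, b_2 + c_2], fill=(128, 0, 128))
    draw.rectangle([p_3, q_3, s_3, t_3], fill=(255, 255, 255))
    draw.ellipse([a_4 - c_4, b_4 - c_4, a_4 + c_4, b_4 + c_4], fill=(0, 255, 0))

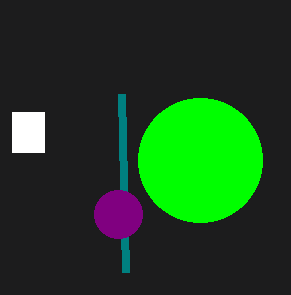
p_1 = 126
q_1 = 272
a_2 = 118
b_2 = 214
c_2 = 24
p_3 = 12
q_3 = 112
s_3 = 44
t_3 = 152
a_4 = 200
b_4 = 160
c_4 = 62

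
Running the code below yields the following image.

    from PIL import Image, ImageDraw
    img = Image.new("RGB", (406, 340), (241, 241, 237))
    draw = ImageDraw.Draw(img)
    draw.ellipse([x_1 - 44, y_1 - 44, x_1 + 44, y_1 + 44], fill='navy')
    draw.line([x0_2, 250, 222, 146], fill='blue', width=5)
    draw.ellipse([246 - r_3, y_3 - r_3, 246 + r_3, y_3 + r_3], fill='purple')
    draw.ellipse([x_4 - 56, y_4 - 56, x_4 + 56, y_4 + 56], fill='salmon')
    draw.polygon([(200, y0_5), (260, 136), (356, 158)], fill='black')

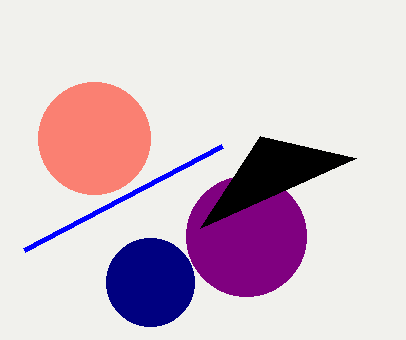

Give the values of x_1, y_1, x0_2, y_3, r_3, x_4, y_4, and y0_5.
x_1 = 150; y_1 = 282; x0_2 = 24; y_3 = 236; r_3 = 60; x_4 = 94; y_4 = 138; y0_5 = 228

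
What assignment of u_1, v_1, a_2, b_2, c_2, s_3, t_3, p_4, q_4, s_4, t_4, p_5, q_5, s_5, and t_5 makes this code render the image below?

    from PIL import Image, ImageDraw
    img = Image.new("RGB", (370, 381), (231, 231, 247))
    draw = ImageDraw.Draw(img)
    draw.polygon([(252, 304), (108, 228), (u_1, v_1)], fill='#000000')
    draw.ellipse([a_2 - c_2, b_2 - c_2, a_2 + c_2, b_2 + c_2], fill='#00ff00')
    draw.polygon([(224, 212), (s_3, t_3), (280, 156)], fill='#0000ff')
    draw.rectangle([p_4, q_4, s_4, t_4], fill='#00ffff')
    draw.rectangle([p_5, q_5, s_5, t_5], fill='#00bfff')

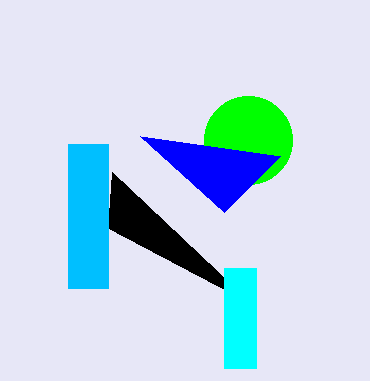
u_1 = 112, v_1 = 172, a_2 = 248, b_2 = 140, c_2 = 44, s_3 = 140, t_3 = 136, p_4 = 224, q_4 = 268, s_4 = 256, t_4 = 368, p_5 = 68, q_5 = 144, s_5 = 108, t_5 = 288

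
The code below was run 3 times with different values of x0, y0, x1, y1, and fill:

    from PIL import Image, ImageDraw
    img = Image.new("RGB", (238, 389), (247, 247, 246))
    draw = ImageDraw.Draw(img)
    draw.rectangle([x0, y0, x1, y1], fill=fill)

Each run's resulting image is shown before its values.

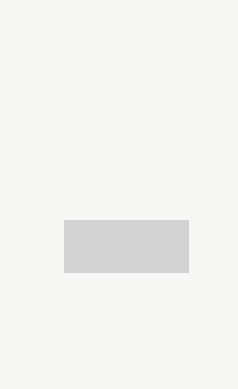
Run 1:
x0 = 64, y0 = 220, x1 = 188, y1 = 272, fill = 'lightgray'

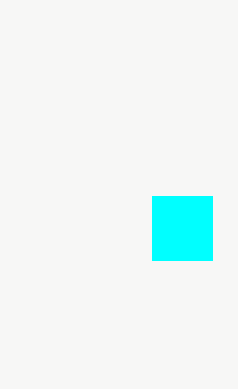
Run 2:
x0 = 152, y0 = 196, x1 = 212, y1 = 260, fill = 'cyan'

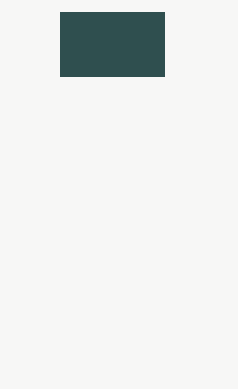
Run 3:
x0 = 60
y0 = 12
x1 = 164
y1 = 76
fill = 'darkslategray'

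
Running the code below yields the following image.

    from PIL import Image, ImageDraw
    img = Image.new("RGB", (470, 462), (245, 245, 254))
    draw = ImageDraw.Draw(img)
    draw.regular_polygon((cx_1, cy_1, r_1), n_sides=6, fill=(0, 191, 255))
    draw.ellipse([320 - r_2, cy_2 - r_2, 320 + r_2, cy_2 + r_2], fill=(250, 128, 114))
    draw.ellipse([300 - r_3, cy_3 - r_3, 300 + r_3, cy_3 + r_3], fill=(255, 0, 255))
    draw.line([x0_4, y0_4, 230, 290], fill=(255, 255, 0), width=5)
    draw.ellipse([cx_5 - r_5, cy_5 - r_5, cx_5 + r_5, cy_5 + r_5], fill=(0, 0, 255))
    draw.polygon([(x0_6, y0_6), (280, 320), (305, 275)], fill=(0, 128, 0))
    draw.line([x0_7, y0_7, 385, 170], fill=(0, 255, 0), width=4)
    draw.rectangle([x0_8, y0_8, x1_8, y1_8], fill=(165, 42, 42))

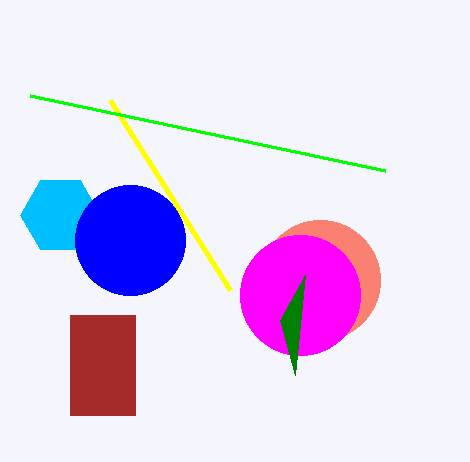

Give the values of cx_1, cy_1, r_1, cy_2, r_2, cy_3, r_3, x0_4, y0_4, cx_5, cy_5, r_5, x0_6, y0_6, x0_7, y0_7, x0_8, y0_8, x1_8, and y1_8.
cx_1 = 60
cy_1 = 215
r_1 = 40
cy_2 = 280
r_2 = 60
cy_3 = 295
r_3 = 60
x0_4 = 110
y0_4 = 100
cx_5 = 130
cy_5 = 240
r_5 = 55
x0_6 = 295
y0_6 = 375
x0_7 = 30
y0_7 = 95
x0_8 = 70
y0_8 = 315
x1_8 = 135
y1_8 = 415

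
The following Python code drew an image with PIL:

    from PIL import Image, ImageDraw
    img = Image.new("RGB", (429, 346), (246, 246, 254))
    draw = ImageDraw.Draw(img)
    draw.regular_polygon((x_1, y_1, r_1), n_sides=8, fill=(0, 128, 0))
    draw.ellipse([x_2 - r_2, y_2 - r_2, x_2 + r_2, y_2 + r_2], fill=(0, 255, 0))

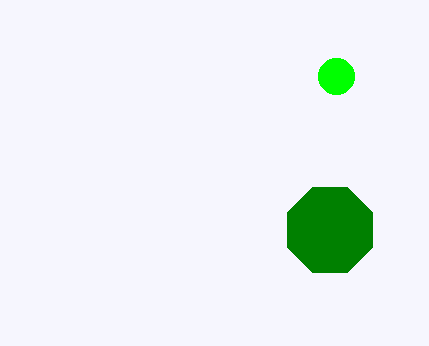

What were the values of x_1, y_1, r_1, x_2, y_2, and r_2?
x_1 = 330
y_1 = 230
r_1 = 46
x_2 = 336
y_2 = 76
r_2 = 18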